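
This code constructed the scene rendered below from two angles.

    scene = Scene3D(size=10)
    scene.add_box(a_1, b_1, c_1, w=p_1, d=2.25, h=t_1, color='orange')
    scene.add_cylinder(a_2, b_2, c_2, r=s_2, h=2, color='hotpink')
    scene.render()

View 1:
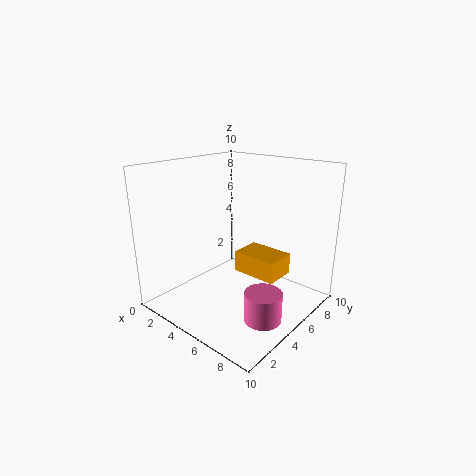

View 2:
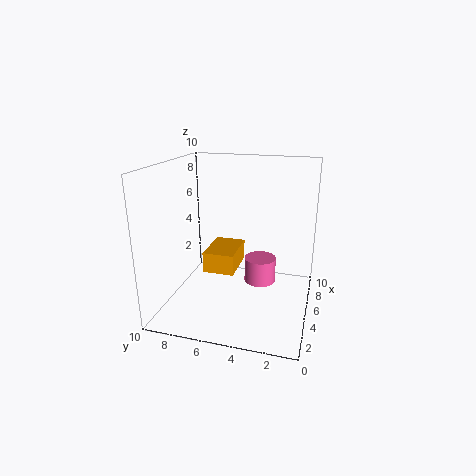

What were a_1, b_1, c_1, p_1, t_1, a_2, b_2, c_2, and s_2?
a_1 = 4.5, b_1 = 5.25, c_1 = 2.25, p_1 = 3.25, t_1 = 1.5, a_2 = 8, b_2 = 4, c_2 = 0.25, s_2 = 1.25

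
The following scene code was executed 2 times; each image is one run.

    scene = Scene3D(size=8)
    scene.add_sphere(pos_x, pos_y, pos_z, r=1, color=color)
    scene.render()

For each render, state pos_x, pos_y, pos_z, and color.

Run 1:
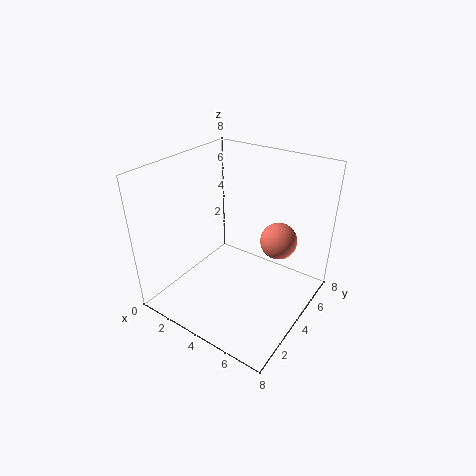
pos_x = 6, pos_y = 5, pos_z = 4, color = 'salmon'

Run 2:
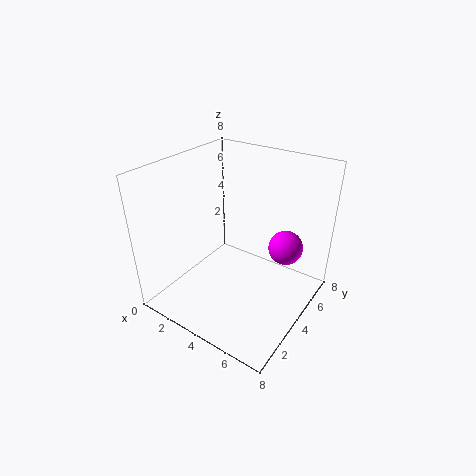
pos_x = 6, pos_y = 6, pos_z = 3, color = 'magenta'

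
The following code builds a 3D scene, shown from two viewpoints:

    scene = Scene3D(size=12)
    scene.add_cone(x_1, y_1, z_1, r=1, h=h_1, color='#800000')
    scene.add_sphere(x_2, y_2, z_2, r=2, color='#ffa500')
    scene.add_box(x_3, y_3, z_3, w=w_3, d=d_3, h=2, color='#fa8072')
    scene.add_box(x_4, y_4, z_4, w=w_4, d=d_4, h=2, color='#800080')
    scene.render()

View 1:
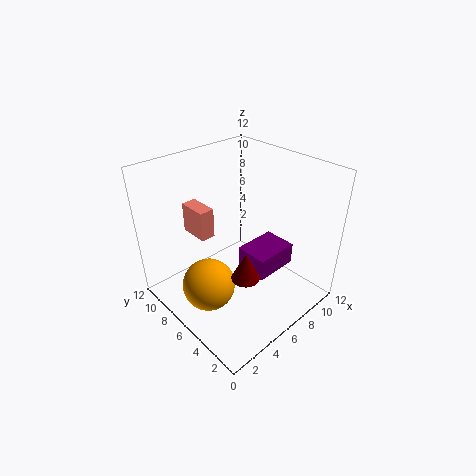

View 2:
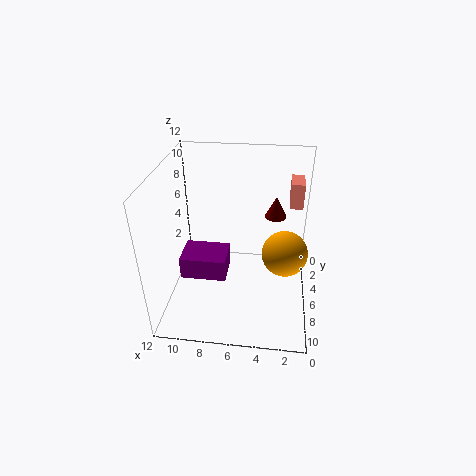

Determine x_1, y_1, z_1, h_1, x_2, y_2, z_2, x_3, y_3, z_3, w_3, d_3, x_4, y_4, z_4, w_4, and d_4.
x_1 = 3
y_1 = 2
z_1 = 6
h_1 = 2
x_2 = 2
y_2 = 5
z_2 = 4
x_3 = 1
y_3 = 4
z_3 = 9
w_3 = 1
d_3 = 2
x_4 = 7
y_4 = 4
z_4 = 2
w_4 = 4
d_4 = 3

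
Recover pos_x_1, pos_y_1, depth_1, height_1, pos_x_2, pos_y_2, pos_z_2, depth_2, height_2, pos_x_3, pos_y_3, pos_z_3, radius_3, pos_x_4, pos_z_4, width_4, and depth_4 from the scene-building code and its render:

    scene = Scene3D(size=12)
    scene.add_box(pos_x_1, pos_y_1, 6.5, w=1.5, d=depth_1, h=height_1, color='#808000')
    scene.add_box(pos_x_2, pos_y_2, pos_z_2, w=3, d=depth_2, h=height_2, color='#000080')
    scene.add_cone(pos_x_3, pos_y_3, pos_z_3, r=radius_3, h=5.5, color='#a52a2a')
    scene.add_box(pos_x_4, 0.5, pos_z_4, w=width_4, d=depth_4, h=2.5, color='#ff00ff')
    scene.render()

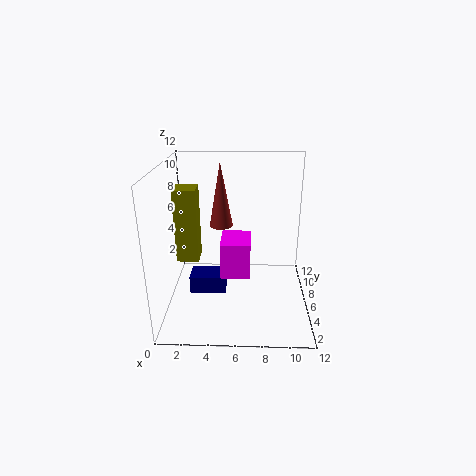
pos_x_1 = 2; pos_y_1 = 1; depth_1 = 1.5; height_1 = 5; pos_x_2 = 2; pos_y_2 = 4.5; pos_z_2 = 1.5; depth_2 = 2; height_2 = 1.5; pos_x_3 = 4.5; pos_y_3 = 7.5; pos_z_3 = 6.5; radius_3 = 1; pos_x_4 = 5; pos_z_4 = 5.5; width_4 = 2; depth_4 = 2.5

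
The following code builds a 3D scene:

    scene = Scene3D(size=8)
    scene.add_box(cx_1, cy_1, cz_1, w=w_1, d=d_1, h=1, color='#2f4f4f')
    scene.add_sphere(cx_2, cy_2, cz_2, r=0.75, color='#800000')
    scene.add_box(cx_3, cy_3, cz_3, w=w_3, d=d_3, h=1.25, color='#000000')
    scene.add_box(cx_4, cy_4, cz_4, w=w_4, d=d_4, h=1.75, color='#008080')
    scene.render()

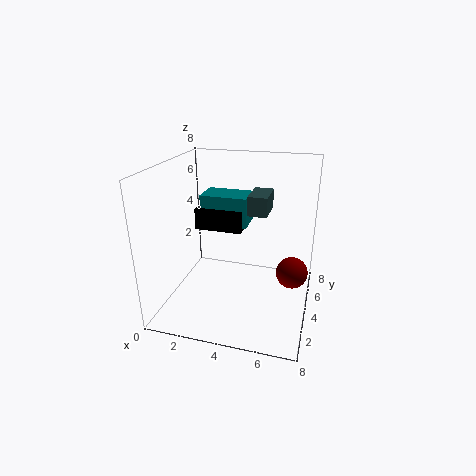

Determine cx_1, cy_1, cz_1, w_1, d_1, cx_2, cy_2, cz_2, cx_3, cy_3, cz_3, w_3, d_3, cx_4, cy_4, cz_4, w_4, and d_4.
cx_1 = 4.75, cy_1 = 3, cz_1 = 5.75, w_1 = 1, d_1 = 1.75, cx_2 = 7.25, cy_2 = 2, cz_2 = 3.5, cx_3 = 1.25, cy_3 = 4.5, cz_3 = 4, w_3 = 2.75, d_3 = 2.5, cx_4 = 1.5, cy_4 = 4.75, cz_4 = 4.25, w_4 = 2.75, d_4 = 1.75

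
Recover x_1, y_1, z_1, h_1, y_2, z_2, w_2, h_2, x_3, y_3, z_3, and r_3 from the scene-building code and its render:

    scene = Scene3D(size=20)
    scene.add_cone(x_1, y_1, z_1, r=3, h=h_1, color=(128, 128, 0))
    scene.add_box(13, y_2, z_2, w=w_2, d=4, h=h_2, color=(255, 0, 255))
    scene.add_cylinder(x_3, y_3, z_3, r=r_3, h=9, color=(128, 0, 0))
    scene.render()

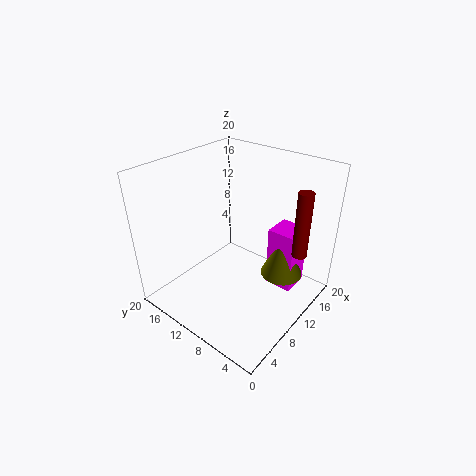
x_1 = 14, y_1 = 5, z_1 = 4, h_1 = 7, y_2 = 3, z_2 = 2, w_2 = 4, h_2 = 9, x_3 = 13, y_3 = 2, z_3 = 9, r_3 = 1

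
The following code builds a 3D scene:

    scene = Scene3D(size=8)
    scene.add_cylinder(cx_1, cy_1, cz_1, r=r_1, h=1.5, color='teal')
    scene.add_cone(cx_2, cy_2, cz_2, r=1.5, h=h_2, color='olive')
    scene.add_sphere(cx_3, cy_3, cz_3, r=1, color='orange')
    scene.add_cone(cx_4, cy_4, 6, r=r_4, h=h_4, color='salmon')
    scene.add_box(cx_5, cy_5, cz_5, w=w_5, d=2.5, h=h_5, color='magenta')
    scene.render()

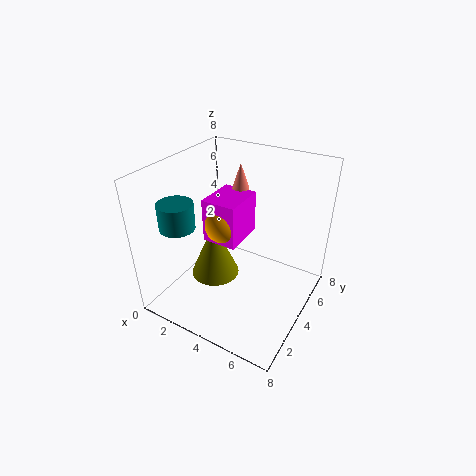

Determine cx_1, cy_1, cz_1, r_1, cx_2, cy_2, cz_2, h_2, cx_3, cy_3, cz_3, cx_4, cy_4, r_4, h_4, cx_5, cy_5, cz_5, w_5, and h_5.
cx_1 = 1
cy_1 = 2.5
cz_1 = 4.5
r_1 = 1
cx_2 = 2
cy_2 = 4.5
cz_2 = 0.5
h_2 = 3.5
cx_3 = 3
cy_3 = 4
cz_3 = 4.5
cx_4 = 3
cy_4 = 6
r_4 = 0.5
h_4 = 1.5
cx_5 = 2
cy_5 = 3.5
cz_5 = 3.5
w_5 = 2
h_5 = 2.5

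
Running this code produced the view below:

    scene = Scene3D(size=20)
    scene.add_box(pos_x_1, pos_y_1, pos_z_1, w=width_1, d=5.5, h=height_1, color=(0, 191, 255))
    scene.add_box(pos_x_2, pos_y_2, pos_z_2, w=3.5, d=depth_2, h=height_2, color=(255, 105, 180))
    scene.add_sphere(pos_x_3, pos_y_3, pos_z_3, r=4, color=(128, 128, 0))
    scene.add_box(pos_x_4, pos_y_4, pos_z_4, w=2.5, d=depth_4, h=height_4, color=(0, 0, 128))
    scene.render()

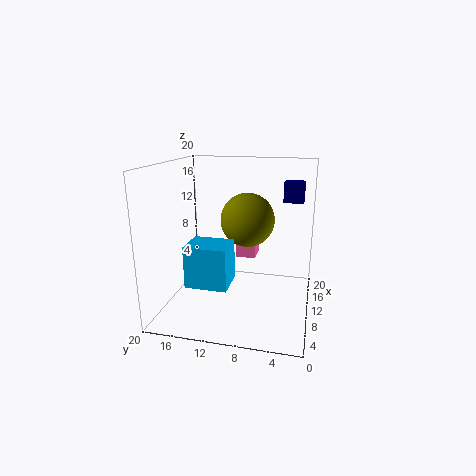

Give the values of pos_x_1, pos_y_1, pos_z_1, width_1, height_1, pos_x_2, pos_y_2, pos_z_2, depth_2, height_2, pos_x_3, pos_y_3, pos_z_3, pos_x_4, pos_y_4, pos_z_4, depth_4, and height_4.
pos_x_1 = 3.5; pos_y_1 = 10; pos_z_1 = 5; width_1 = 4.5; height_1 = 5.5; pos_x_2 = 15; pos_y_2 = 8.5; pos_z_2 = 5; depth_2 = 3; height_2 = 3.5; pos_x_3 = 14; pos_y_3 = 9.5; pos_z_3 = 11.5; pos_x_4 = 15.5; pos_y_4 = 1.5; pos_z_4 = 14; depth_4 = 3; height_4 = 3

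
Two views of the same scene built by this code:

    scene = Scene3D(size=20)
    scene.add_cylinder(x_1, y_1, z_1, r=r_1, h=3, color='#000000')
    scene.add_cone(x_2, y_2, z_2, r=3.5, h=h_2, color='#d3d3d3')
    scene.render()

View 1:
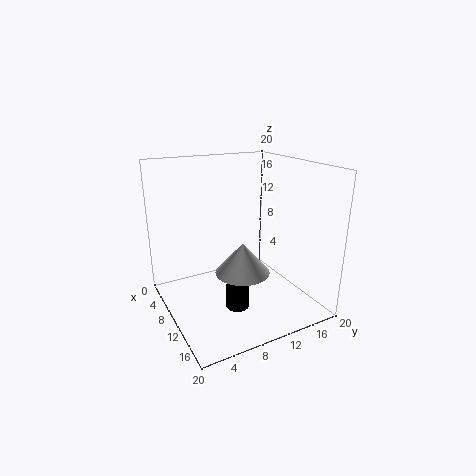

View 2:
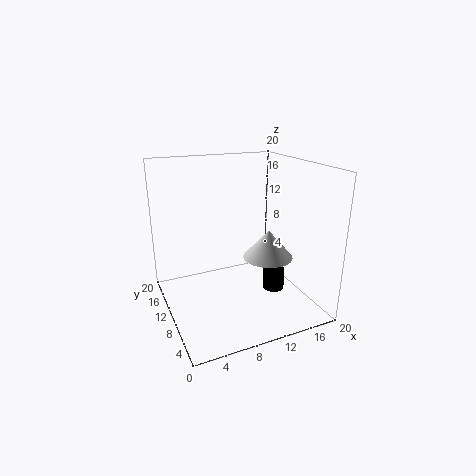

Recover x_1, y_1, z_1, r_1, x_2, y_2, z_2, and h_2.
x_1 = 14.5
y_1 = 7.5
z_1 = 2.5
r_1 = 1.5
x_2 = 14
y_2 = 8.5
z_2 = 7
h_2 = 4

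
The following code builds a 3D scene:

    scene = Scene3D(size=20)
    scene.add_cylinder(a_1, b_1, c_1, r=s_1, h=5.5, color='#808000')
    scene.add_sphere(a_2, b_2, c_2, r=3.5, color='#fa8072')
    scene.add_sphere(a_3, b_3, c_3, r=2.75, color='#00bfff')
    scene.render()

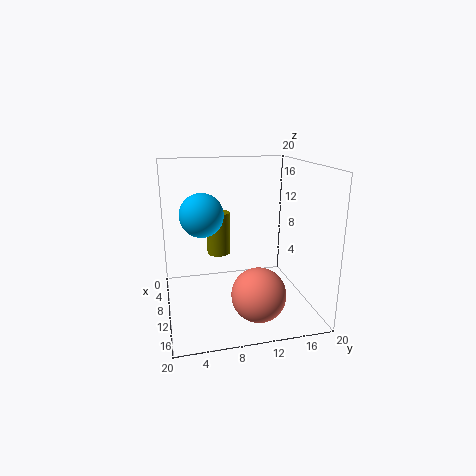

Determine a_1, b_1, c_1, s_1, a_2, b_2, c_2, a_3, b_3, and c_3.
a_1 = 11.5
b_1 = 7
c_1 = 8.75
s_1 = 1.5
a_2 = 16
b_2 = 11.25
c_2 = 4.25
a_3 = 12.5
b_3 = 4.75
c_3 = 14.25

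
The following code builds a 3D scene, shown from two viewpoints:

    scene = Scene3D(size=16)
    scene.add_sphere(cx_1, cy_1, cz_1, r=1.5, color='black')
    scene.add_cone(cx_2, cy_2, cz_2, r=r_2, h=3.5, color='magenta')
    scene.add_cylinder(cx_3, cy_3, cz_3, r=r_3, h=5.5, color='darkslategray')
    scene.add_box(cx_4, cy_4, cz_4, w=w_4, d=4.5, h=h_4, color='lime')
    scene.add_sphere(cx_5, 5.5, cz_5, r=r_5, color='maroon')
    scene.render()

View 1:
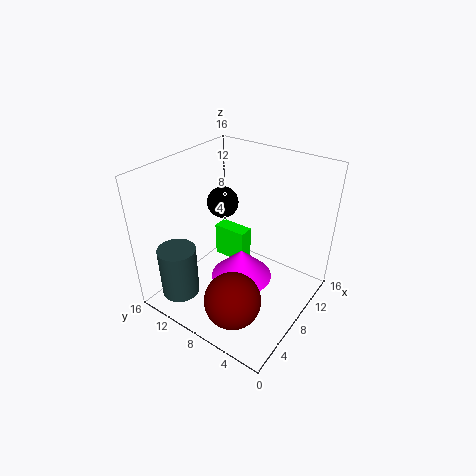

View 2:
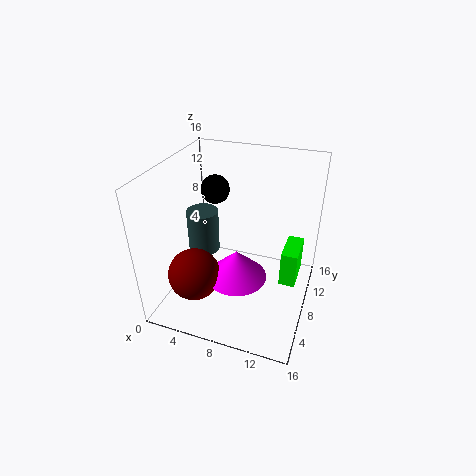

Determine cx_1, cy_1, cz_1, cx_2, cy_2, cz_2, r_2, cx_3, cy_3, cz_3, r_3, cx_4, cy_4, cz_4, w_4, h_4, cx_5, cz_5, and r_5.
cx_1 = 5.5, cy_1 = 8, cz_1 = 13.5, cx_2 = 8, cy_2 = 7.5, cz_2 = 3, r_2 = 3.5, cx_3 = 2, cy_3 = 11.5, cz_3 = 3, r_3 = 2, cx_4 = 12.5, cy_4 = 10.5, cz_4 = 0.5, w_4 = 2, h_4 = 4.5, cx_5 = 3.5, cz_5 = 3.5, r_5 = 3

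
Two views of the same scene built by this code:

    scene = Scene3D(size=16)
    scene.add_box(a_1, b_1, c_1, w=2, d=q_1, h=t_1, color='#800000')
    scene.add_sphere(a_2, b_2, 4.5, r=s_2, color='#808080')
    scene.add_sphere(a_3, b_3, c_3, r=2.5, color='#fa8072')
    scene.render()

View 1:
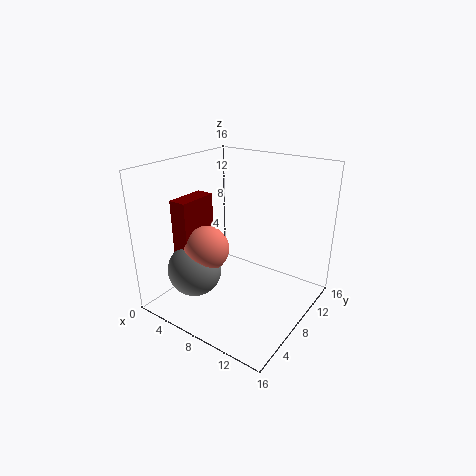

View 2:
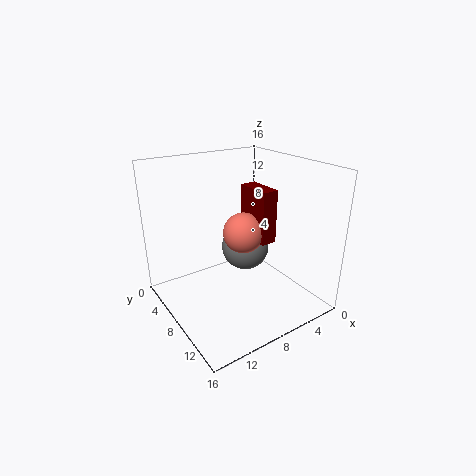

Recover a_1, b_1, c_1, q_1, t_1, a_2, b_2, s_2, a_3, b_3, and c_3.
a_1 = 2.5, b_1 = 3.5, c_1 = 6, q_1 = 4.5, t_1 = 6.5, a_2 = 4.5, b_2 = 4.5, s_2 = 3, a_3 = 5.5, b_3 = 5.5, c_3 = 7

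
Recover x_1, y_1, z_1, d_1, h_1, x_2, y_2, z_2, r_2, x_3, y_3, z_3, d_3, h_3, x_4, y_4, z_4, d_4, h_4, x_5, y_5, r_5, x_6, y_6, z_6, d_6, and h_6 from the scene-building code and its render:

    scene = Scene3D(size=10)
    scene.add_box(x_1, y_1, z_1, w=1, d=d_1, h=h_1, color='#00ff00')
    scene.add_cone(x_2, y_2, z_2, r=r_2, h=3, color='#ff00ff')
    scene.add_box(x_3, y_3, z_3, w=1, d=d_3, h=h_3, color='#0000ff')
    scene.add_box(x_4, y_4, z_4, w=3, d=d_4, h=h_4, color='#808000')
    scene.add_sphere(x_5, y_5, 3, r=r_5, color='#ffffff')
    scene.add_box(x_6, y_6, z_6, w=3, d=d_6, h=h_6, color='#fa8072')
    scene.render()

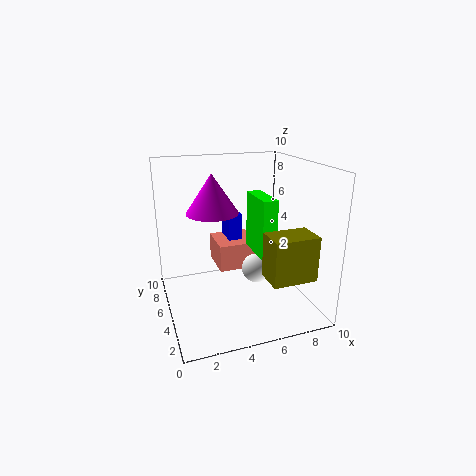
x_1 = 6, y_1 = 3, z_1 = 4, d_1 = 3, h_1 = 4, x_2 = 4, y_2 = 8, z_2 = 6, r_2 = 2, x_3 = 5, y_3 = 7, z_3 = 3, d_3 = 2, h_3 = 3, x_4 = 6, y_4 = 1, z_4 = 3, d_4 = 2, h_4 = 3, x_5 = 6, y_5 = 4, r_5 = 1, x_6 = 4, y_6 = 6, z_6 = 2, d_6 = 3, h_6 = 2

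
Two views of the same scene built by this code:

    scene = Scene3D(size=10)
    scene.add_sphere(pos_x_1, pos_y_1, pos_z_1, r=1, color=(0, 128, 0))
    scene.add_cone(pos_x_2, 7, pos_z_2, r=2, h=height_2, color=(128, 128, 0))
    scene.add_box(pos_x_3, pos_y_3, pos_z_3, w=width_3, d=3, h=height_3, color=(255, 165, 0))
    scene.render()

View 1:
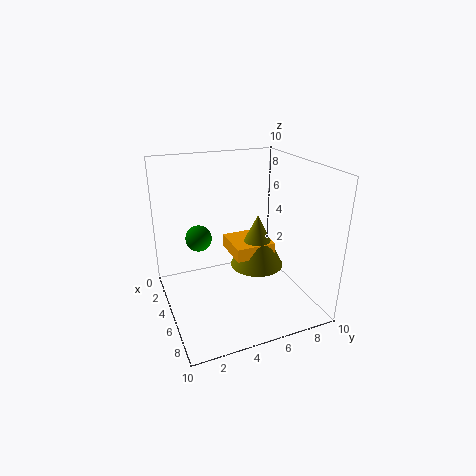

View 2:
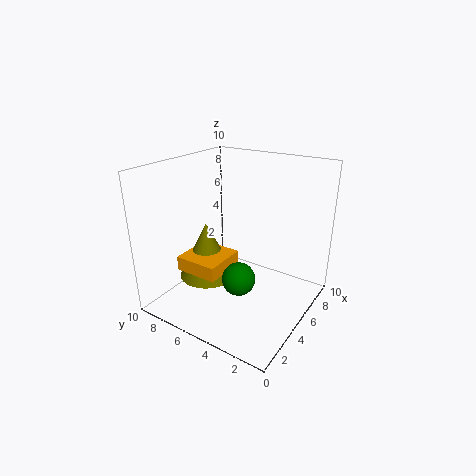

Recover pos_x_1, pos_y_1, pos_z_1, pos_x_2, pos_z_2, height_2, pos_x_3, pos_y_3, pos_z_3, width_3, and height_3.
pos_x_1 = 2; pos_y_1 = 3; pos_z_1 = 4; pos_x_2 = 4; pos_z_2 = 2; height_2 = 4; pos_x_3 = 2; pos_y_3 = 5; pos_z_3 = 3; width_3 = 3; height_3 = 1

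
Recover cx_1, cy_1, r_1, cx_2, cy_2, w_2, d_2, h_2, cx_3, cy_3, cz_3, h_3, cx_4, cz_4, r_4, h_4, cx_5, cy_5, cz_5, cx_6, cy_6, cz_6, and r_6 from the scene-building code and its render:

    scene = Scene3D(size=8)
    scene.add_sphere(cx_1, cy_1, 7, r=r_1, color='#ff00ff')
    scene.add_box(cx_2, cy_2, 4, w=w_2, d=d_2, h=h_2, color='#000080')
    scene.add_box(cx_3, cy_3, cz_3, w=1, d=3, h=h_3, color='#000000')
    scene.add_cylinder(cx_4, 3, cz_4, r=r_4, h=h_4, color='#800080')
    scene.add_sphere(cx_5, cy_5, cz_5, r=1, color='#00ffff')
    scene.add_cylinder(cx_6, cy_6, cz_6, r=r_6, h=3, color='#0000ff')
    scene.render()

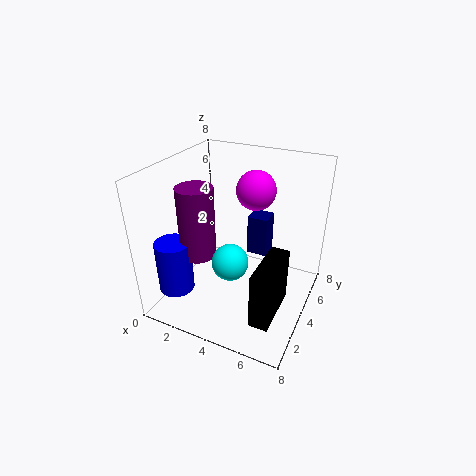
cx_1 = 5; cy_1 = 4; r_1 = 1; cx_2 = 5; cy_2 = 3; w_2 = 1; d_2 = 1; h_2 = 2; cx_3 = 6; cy_3 = 1; cz_3 = 1; h_3 = 3; cx_4 = 2; cz_4 = 3; r_4 = 1; h_4 = 4; cx_5 = 4; cy_5 = 3; cz_5 = 3; cx_6 = 1; cy_6 = 2; cz_6 = 1; r_6 = 1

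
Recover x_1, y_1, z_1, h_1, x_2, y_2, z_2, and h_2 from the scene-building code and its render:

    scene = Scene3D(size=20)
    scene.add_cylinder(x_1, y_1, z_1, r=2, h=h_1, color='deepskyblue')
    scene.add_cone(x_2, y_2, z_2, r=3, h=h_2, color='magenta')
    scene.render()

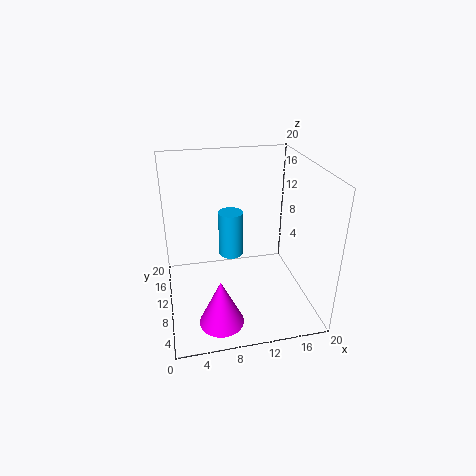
x_1 = 10.5, y_1 = 17.5, z_1 = 3, h_1 = 7.5, x_2 = 6.5, y_2 = 4.5, z_2 = 0.5, h_2 = 6.5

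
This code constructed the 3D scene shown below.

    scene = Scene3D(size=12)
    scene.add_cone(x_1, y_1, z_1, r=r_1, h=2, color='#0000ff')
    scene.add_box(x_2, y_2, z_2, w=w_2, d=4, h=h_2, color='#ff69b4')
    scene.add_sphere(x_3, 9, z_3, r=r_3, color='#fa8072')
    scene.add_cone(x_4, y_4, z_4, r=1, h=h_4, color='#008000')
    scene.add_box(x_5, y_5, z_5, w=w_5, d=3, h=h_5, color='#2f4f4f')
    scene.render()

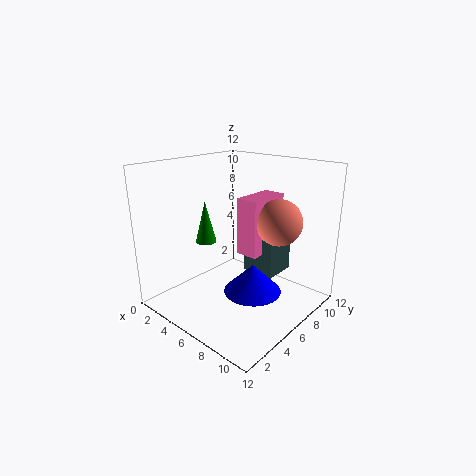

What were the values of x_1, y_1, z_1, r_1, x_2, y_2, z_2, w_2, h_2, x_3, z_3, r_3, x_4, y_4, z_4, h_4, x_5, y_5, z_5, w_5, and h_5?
x_1 = 10, y_1 = 3, z_1 = 4, r_1 = 2, x_2 = 5, y_2 = 7, z_2 = 4, w_2 = 2, h_2 = 5, x_3 = 8, z_3 = 7, r_3 = 2, x_4 = 1, y_4 = 7, z_4 = 4, h_4 = 4, x_5 = 5, y_5 = 8, z_5 = 2, w_5 = 3, h_5 = 4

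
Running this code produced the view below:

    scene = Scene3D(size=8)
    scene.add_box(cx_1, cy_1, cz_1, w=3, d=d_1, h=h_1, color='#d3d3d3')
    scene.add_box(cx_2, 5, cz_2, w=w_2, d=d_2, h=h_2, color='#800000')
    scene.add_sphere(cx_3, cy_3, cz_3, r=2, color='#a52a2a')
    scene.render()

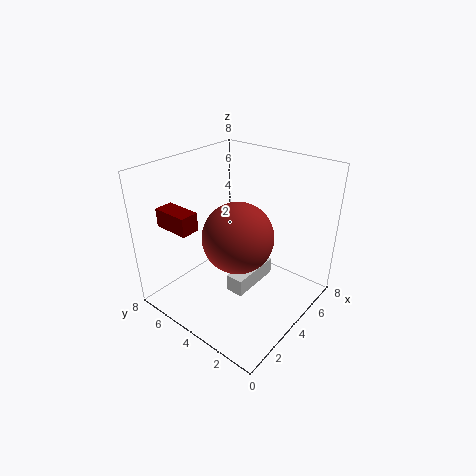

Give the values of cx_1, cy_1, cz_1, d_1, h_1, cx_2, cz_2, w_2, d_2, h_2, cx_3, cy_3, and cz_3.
cx_1 = 3, cy_1 = 3, cz_1 = 1, d_1 = 1, h_1 = 1, cx_2 = 1, cz_2 = 5, w_2 = 1, d_2 = 2, h_2 = 1, cx_3 = 4, cy_3 = 4, cz_3 = 4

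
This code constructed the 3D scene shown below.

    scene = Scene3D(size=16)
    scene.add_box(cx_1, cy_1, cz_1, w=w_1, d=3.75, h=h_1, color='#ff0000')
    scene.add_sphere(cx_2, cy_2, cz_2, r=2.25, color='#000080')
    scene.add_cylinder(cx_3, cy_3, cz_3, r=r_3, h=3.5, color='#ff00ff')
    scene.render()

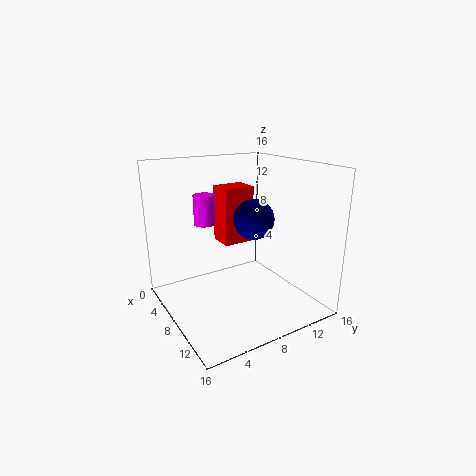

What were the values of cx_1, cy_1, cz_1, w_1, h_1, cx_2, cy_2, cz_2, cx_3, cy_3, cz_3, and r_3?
cx_1 = 2.75
cy_1 = 7.75
cz_1 = 6.25
w_1 = 3
h_1 = 6.75
cx_2 = 8.5
cy_2 = 9.75
cz_2 = 10
cx_3 = 3.75
cy_3 = 6
cz_3 = 8.75
r_3 = 1.25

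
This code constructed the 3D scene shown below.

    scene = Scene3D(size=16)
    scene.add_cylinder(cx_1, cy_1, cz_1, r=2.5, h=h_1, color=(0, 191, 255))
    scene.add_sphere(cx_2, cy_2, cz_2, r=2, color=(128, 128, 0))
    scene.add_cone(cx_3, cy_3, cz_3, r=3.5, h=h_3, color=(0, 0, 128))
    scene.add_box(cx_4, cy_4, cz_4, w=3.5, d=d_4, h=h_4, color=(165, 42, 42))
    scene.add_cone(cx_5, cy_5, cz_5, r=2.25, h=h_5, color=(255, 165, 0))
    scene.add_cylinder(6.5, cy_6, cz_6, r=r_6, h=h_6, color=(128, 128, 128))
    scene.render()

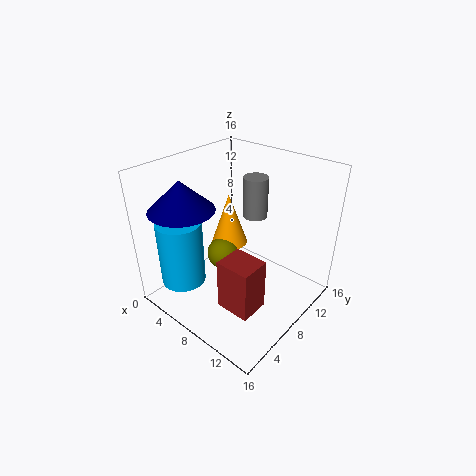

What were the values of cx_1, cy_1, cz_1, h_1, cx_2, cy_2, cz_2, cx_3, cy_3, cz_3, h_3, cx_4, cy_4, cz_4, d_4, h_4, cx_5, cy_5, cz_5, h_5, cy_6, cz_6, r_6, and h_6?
cx_1 = 3.5
cy_1 = 3.5
cz_1 = 2.75
h_1 = 7.5
cx_2 = 4.5
cy_2 = 9.25
cz_2 = 3.75
cx_3 = 4
cy_3 = 3.75
cz_3 = 11.75
h_3 = 3.25
cx_4 = 10.5
cy_4 = 2
cz_4 = 4
d_4 = 3
h_4 = 5.25
cx_5 = 4
cy_5 = 11
cz_5 = 4.5
h_5 = 6.5
cy_6 = 13
cz_6 = 8.25
r_6 = 1.5
h_6 = 5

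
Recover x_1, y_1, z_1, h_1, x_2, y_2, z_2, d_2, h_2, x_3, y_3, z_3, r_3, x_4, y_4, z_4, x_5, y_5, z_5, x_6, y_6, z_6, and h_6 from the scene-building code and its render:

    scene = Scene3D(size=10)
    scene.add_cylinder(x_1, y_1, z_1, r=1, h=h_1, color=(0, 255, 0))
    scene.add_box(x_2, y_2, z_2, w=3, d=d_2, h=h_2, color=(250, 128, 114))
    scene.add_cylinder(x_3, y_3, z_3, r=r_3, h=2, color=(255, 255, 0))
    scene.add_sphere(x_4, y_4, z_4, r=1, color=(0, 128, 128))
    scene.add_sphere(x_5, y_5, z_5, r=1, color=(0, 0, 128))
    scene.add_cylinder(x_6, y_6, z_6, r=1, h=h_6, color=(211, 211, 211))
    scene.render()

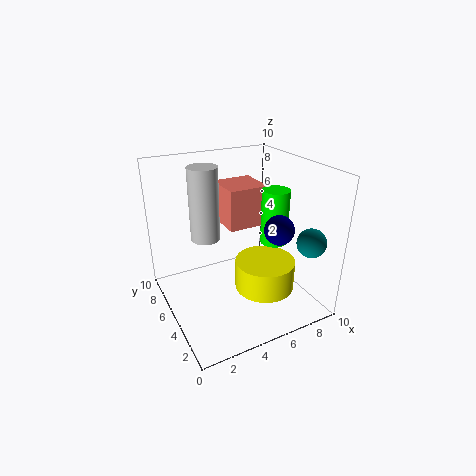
x_1 = 8; y_1 = 5; z_1 = 4; h_1 = 4; x_2 = 5; y_2 = 6; z_2 = 5; d_2 = 3; h_2 = 3; x_3 = 6; y_3 = 3; z_3 = 2; r_3 = 2; x_4 = 9; y_4 = 2; z_4 = 5; x_5 = 7; y_5 = 3; z_5 = 6; x_6 = 3; y_6 = 6; z_6 = 5; h_6 = 5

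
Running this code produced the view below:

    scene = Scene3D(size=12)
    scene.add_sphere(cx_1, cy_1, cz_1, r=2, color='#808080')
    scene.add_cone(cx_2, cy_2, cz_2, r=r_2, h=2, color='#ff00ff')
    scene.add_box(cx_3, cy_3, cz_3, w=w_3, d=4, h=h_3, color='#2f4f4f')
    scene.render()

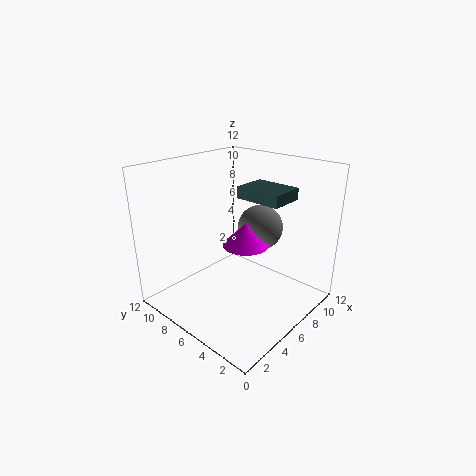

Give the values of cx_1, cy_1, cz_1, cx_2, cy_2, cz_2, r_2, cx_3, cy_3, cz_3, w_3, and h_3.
cx_1 = 9, cy_1 = 6, cz_1 = 6, cx_2 = 7, cy_2 = 6, cz_2 = 5, r_2 = 2, cx_3 = 7, cy_3 = 3, cz_3 = 9, w_3 = 3, h_3 = 1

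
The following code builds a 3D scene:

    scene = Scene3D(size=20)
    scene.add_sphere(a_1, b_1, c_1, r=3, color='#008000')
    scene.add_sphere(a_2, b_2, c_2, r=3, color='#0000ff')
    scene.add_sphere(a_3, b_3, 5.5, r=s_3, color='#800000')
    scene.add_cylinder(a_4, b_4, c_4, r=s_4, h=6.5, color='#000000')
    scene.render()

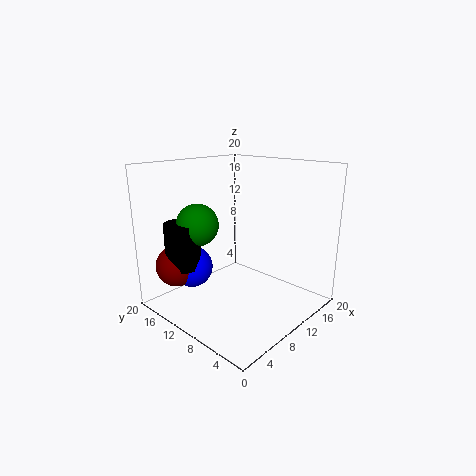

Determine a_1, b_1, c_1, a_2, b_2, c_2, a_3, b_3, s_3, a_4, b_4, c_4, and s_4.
a_1 = 7
b_1 = 15
c_1 = 11.5
a_2 = 6.5
b_2 = 16
c_2 = 5
a_3 = 4.5
b_3 = 17
s_3 = 3
a_4 = 5
b_4 = 16
c_4 = 5.5
s_4 = 2.5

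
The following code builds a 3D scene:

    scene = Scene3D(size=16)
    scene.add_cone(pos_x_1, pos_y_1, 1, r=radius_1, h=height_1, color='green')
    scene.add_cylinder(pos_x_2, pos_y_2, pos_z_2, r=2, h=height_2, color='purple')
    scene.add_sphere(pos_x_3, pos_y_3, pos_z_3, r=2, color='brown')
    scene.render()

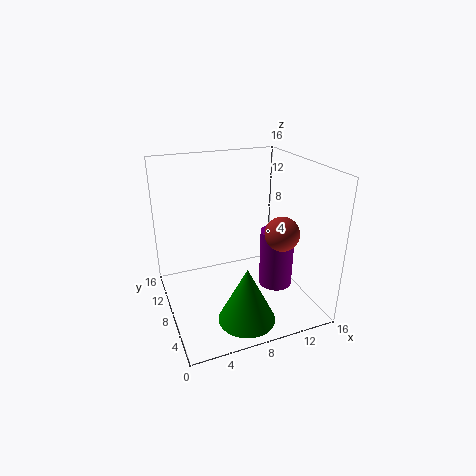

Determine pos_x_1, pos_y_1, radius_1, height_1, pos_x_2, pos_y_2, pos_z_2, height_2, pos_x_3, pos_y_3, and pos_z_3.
pos_x_1 = 7, pos_y_1 = 3, radius_1 = 3, height_1 = 6, pos_x_2 = 13, pos_y_2 = 8, pos_z_2 = 1, height_2 = 7, pos_x_3 = 13, pos_y_3 = 7, pos_z_3 = 8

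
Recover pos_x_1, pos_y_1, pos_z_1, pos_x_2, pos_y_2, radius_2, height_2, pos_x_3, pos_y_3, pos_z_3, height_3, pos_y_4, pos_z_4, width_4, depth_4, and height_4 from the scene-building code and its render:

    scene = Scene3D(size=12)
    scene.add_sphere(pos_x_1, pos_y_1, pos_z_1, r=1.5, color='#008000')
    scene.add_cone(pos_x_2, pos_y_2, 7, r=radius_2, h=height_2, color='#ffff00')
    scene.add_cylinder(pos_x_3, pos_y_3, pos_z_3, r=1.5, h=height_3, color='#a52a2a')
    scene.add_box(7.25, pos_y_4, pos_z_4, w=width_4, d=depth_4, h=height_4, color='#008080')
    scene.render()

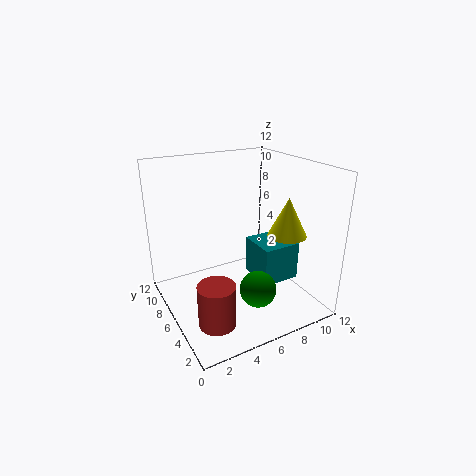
pos_x_1 = 6.5
pos_y_1 = 3.5
pos_z_1 = 2.25
pos_x_2 = 8.5
pos_y_2 = 2.75
radius_2 = 1.5
height_2 = 3
pos_x_3 = 2.75
pos_y_3 = 3.5
pos_z_3 = 0.25
height_3 = 3.5
pos_y_4 = 3.5
pos_z_4 = 2.25
width_4 = 3.25
depth_4 = 3.25
height_4 = 3.25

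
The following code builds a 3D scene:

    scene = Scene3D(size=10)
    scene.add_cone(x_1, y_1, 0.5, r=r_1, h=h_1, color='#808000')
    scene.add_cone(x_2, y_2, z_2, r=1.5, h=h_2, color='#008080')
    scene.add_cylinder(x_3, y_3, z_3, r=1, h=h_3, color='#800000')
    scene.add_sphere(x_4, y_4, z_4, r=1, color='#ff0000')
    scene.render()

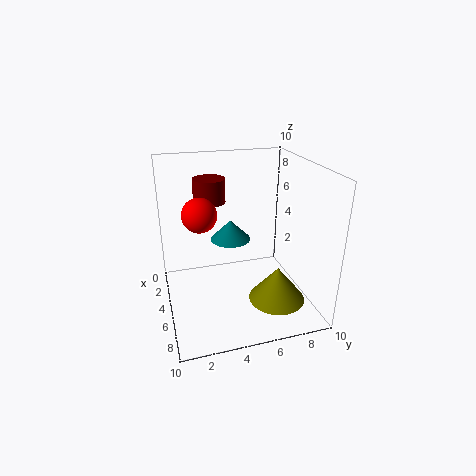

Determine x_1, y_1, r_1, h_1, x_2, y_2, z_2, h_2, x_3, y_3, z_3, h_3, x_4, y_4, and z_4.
x_1 = 6.5
y_1 = 7.5
r_1 = 2
h_1 = 2.5
x_2 = 3
y_2 = 5
z_2 = 4
h_2 = 1.5
x_3 = 5.5
y_3 = 3
z_3 = 8
h_3 = 1.5
x_4 = 7.5
y_4 = 2
z_4 = 8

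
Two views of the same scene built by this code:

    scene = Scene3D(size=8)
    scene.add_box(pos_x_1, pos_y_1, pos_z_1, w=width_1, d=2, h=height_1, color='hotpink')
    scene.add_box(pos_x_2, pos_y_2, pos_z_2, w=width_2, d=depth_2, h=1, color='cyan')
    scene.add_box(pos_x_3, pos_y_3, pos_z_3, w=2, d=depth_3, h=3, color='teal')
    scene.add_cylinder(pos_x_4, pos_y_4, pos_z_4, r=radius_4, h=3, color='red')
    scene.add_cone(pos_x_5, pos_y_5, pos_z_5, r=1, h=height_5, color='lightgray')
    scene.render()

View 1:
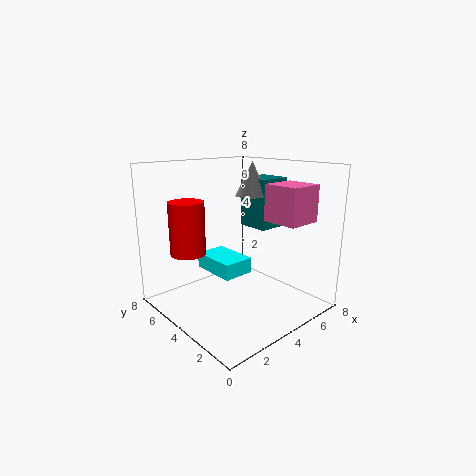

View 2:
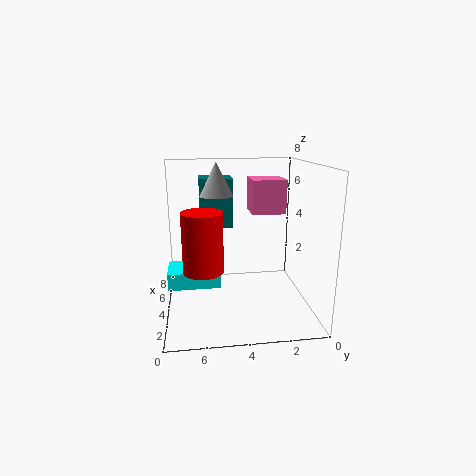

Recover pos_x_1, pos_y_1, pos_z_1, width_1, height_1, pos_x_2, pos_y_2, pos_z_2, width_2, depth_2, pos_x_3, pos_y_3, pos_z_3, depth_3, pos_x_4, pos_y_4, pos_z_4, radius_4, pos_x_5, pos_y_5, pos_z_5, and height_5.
pos_x_1 = 5
pos_y_1 = 1
pos_z_1 = 5
width_1 = 2
height_1 = 2
pos_x_2 = 4
pos_y_2 = 5
pos_z_2 = 1
width_2 = 2
depth_2 = 3
pos_x_3 = 6
pos_y_3 = 4
pos_z_3 = 4
depth_3 = 2
pos_x_4 = 2
pos_y_4 = 6
pos_z_4 = 3
radius_4 = 1
pos_x_5 = 6
pos_y_5 = 5
pos_z_5 = 6
height_5 = 2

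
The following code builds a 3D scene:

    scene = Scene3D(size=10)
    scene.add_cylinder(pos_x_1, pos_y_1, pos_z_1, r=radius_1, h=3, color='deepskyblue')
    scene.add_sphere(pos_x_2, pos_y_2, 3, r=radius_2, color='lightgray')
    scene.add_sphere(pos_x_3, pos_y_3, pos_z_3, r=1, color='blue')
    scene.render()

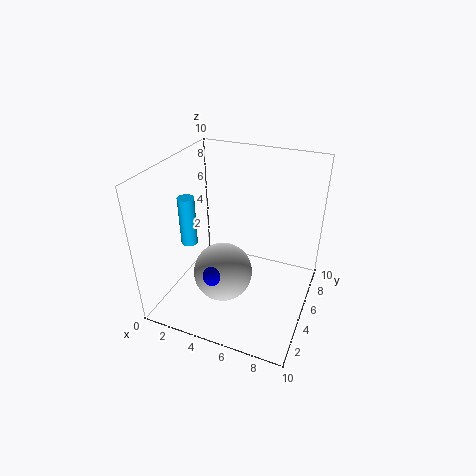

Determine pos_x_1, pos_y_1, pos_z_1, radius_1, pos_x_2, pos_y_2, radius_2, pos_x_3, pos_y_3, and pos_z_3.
pos_x_1 = 3
pos_y_1 = 2
pos_z_1 = 6
radius_1 = 0.5
pos_x_2 = 4.5
pos_y_2 = 3.5
radius_2 = 2
pos_x_3 = 4.5
pos_y_3 = 2.5
pos_z_3 = 3.5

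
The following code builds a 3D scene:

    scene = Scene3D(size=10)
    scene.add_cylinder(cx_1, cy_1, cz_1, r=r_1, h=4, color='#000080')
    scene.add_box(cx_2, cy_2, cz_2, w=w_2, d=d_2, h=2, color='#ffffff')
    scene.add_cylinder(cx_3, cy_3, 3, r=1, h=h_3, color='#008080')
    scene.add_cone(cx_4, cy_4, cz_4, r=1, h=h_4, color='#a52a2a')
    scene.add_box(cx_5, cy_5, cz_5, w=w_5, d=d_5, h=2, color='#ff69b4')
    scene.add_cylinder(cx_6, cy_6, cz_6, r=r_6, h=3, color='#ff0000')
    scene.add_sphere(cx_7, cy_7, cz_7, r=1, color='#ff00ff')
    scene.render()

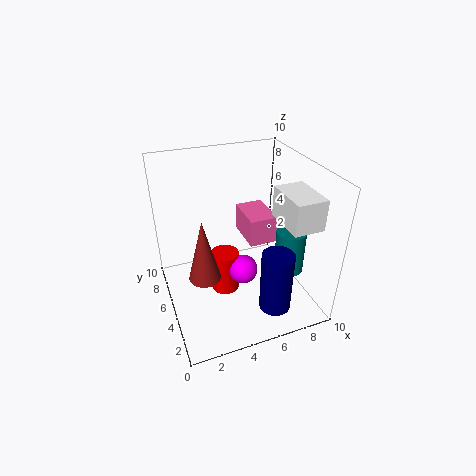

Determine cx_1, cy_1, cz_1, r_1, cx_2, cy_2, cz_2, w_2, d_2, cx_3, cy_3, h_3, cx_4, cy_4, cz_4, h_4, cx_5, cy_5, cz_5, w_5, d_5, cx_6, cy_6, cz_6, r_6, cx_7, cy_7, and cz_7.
cx_1 = 6; cy_1 = 1; cz_1 = 2; r_1 = 1; cx_2 = 7; cy_2 = 1; cz_2 = 7; w_2 = 2; d_2 = 3; cx_3 = 8; cy_3 = 3; h_3 = 3; cx_4 = 2; cy_4 = 3; cz_4 = 4; h_4 = 4; cx_5 = 6; cy_5 = 5; cz_5 = 4; w_5 = 2; d_5 = 3; cx_6 = 4; cy_6 = 5; cz_6 = 1; r_6 = 1; cx_7 = 5; cy_7 = 4; cz_7 = 3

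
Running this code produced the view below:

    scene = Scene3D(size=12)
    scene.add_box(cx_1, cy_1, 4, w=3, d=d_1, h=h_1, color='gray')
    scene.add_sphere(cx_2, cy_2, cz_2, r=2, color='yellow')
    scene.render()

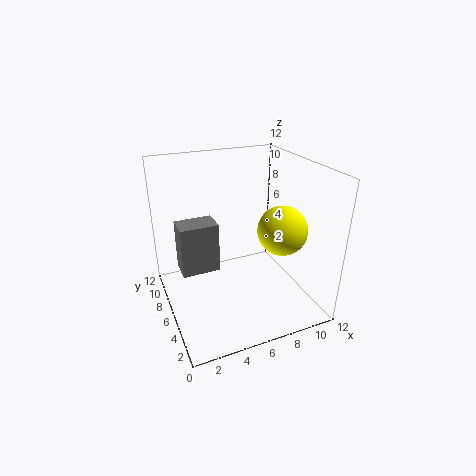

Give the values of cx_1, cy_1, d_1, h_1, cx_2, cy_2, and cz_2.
cx_1 = 1, cy_1 = 5, d_1 = 2, h_1 = 4, cx_2 = 9, cy_2 = 4, cz_2 = 7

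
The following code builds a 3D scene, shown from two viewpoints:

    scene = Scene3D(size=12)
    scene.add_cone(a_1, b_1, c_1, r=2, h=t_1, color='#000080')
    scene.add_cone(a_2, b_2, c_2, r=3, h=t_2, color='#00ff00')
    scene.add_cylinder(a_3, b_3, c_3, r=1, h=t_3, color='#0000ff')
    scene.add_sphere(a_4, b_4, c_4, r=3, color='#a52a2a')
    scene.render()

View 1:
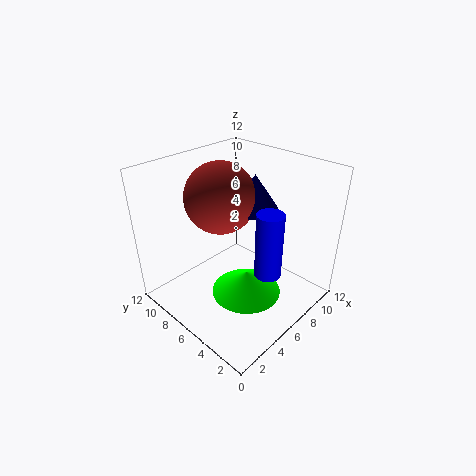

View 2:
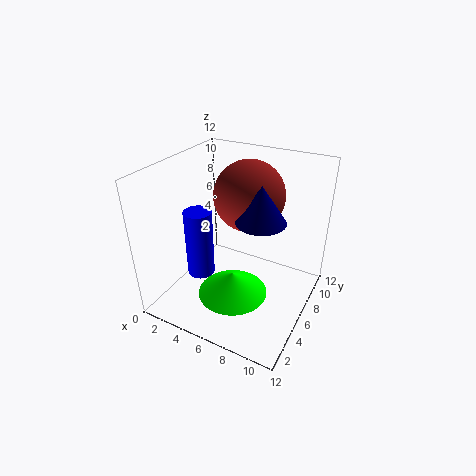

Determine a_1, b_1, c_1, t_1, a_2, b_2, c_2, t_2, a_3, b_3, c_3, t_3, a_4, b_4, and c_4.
a_1 = 8, b_1 = 6, c_1 = 8, t_1 = 3, a_2 = 6, b_2 = 5, c_2 = 1, t_2 = 2, a_3 = 5, b_3 = 2, c_3 = 5, t_3 = 5, a_4 = 6, b_4 = 8, c_4 = 9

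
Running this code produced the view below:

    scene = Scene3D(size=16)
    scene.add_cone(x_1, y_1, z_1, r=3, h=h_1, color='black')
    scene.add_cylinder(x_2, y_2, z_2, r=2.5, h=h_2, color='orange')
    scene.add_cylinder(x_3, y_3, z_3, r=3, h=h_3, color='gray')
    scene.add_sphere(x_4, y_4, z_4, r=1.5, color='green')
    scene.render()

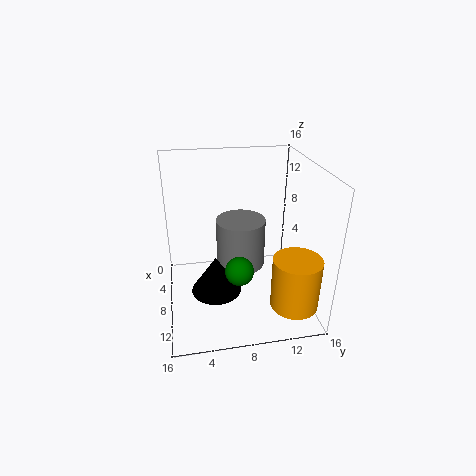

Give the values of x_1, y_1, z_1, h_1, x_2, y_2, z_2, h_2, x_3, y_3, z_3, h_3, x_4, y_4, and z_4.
x_1 = 7; y_1 = 5.5; z_1 = 0.5; h_1 = 4.5; x_2 = 13.5; y_2 = 13; z_2 = 2.5; h_2 = 5.5; x_3 = 4.5; y_3 = 9; z_3 = 2.5; h_3 = 6; x_4 = 11.5; y_4 = 7.5; z_4 = 6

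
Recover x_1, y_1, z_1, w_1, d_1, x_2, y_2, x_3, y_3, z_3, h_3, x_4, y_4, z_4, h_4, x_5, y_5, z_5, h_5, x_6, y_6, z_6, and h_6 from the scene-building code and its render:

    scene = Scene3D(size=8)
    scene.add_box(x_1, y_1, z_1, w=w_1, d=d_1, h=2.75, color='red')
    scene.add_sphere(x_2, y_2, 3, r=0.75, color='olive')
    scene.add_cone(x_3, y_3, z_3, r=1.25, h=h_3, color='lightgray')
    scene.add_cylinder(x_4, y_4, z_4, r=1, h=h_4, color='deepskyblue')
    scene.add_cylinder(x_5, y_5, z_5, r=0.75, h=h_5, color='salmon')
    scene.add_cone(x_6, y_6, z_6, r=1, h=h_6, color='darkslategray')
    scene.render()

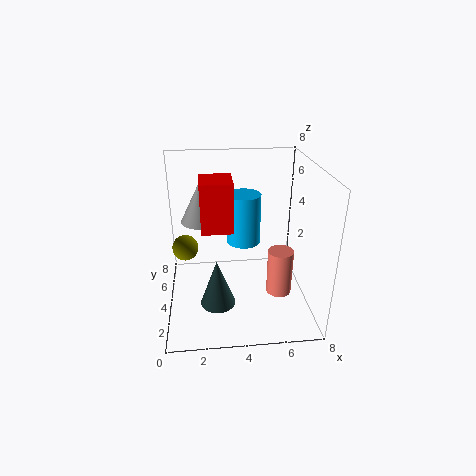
x_1 = 2
y_1 = 3.5
z_1 = 4.5
w_1 = 1.75
d_1 = 2
x_2 = 1
y_2 = 5
x_3 = 2
y_3 = 6.5
z_3 = 4
h_3 = 2.5
x_4 = 4.5
y_4 = 5.5
z_4 = 3
h_4 = 3
x_5 = 6.5
y_5 = 4
z_5 = 0.25
h_5 = 2.75
x_6 = 2.75
y_6 = 3.25
z_6 = 0.25
h_6 = 2.75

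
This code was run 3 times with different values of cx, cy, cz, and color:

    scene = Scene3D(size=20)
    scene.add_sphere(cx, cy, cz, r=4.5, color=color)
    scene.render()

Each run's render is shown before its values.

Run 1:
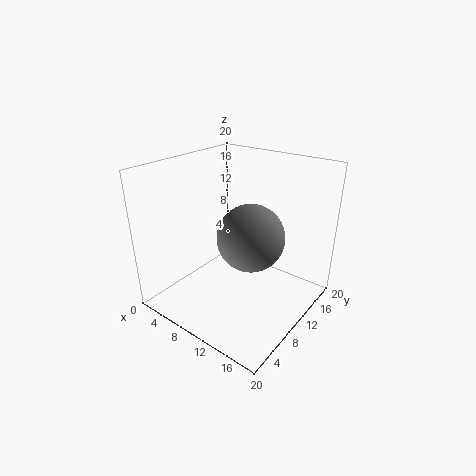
cx = 12.5, cy = 9.5, cz = 11, color = 'gray'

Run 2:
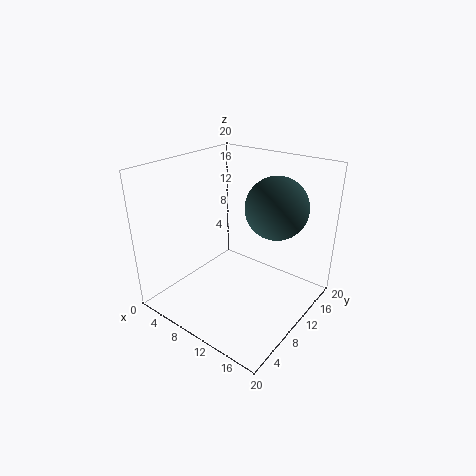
cx = 13, cy = 15, cz = 13.5, color = 'darkslategray'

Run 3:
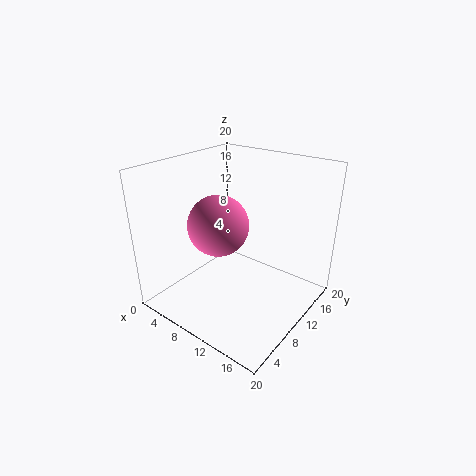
cx = 6, cy = 10.5, cz = 10.5, color = 'hotpink'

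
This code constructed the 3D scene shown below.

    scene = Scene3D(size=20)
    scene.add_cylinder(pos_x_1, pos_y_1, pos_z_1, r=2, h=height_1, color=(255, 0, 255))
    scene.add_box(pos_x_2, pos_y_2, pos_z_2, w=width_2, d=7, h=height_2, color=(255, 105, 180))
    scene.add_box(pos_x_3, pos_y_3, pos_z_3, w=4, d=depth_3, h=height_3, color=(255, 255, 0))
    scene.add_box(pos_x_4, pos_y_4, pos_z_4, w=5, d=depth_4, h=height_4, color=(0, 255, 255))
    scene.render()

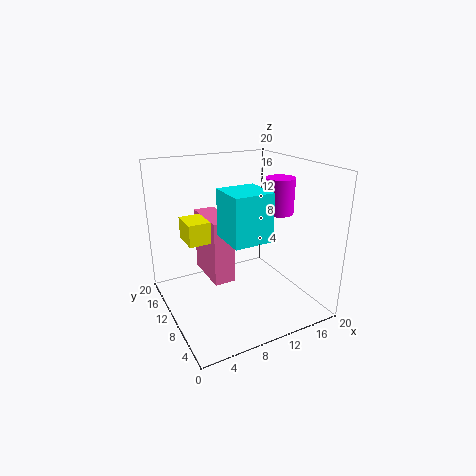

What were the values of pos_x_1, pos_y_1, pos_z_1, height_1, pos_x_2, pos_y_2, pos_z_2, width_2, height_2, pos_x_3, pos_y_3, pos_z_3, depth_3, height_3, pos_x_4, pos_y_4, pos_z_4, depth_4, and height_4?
pos_x_1 = 16
pos_y_1 = 9
pos_z_1 = 13
height_1 = 5
pos_x_2 = 6
pos_y_2 = 9
pos_z_2 = 4
width_2 = 3
height_2 = 9
pos_x_3 = 3
pos_y_3 = 10
pos_z_3 = 10
depth_3 = 4
height_3 = 3
pos_x_4 = 6
pos_y_4 = 3
pos_z_4 = 12
depth_4 = 5
height_4 = 6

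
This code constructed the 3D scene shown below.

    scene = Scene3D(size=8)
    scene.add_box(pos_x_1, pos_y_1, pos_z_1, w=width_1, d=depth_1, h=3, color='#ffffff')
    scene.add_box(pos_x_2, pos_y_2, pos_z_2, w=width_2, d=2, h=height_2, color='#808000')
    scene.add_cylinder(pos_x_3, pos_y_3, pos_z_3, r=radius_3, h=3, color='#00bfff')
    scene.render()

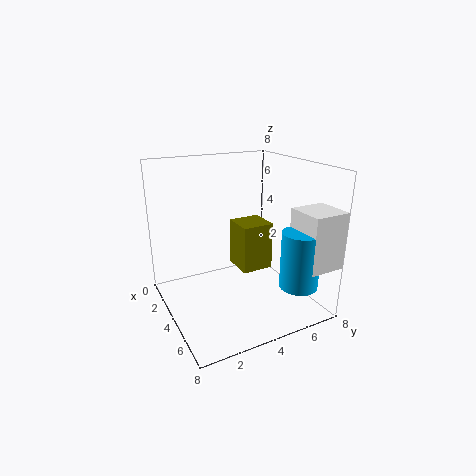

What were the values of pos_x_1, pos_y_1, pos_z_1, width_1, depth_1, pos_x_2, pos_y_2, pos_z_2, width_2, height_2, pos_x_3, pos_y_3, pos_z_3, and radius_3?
pos_x_1 = 6
pos_y_1 = 6
pos_z_1 = 3
width_1 = 2
depth_1 = 2
pos_x_2 = 1
pos_y_2 = 5
pos_z_2 = 1
width_2 = 2
height_2 = 3
pos_x_3 = 7
pos_y_3 = 6
pos_z_3 = 2
radius_3 = 1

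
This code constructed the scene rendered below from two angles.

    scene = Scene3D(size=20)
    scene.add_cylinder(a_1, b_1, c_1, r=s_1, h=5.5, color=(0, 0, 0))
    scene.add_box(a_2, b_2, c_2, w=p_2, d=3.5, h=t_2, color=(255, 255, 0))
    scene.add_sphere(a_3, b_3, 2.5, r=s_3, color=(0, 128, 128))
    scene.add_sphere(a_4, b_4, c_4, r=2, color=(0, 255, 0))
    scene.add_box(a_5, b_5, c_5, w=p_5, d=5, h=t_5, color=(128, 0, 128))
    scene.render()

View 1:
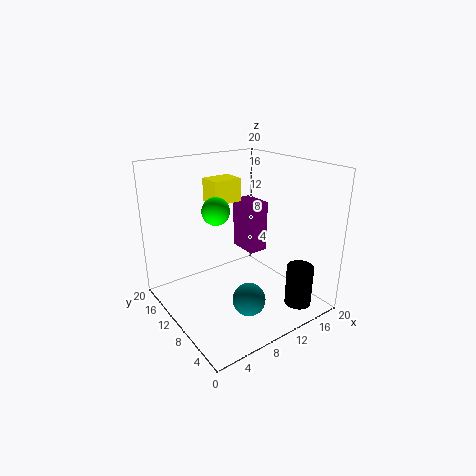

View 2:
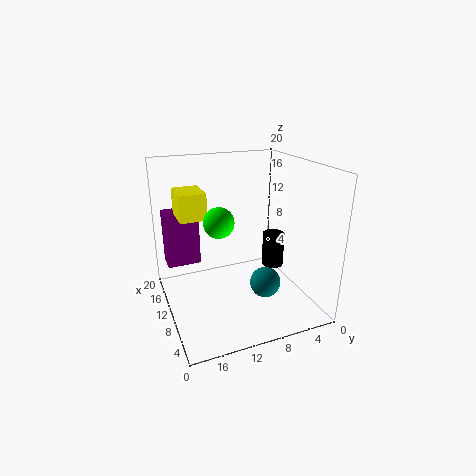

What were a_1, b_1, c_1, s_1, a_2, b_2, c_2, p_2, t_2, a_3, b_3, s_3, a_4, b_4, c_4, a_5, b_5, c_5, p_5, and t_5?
a_1 = 14.25, b_1 = 2, c_1 = 2.25, s_1 = 1.75, a_2 = 9.25, b_2 = 14.5, c_2 = 13.5, p_2 = 4.5, t_2 = 3.5, a_3 = 9, b_3 = 6, s_3 = 2.25, a_4 = 8.5, b_4 = 13.25, c_4 = 13.25, a_5 = 15.5, b_5 = 14, c_5 = 4.25, p_5 = 3.25, t_5 = 8.25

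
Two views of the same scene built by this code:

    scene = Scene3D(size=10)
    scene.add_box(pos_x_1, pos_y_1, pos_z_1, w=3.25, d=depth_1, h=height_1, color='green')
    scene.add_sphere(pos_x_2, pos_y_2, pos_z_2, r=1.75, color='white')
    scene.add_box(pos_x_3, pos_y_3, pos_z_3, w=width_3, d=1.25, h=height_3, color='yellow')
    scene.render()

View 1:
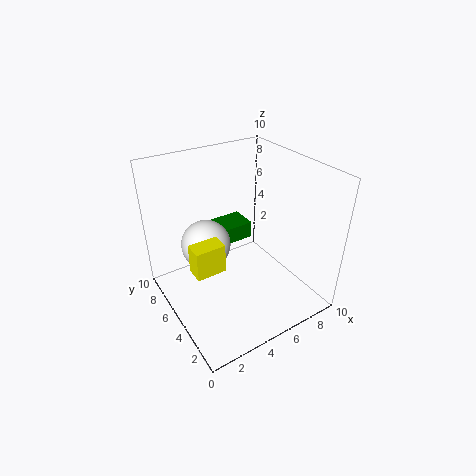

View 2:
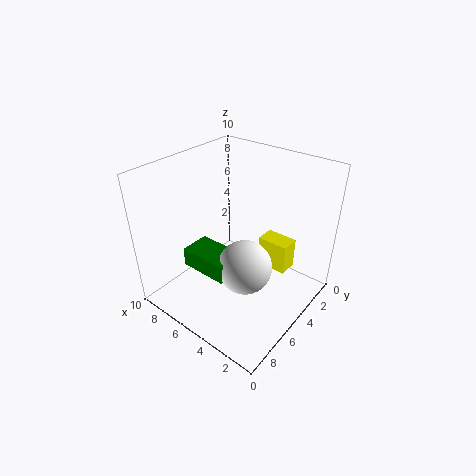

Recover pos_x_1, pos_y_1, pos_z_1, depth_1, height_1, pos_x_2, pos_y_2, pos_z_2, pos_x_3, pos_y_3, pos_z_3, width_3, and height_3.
pos_x_1 = 3.75; pos_y_1 = 6.25; pos_z_1 = 3.75; depth_1 = 2; height_1 = 1.25; pos_x_2 = 3.25; pos_y_2 = 6.5; pos_z_2 = 4.25; pos_x_3 = 1.25; pos_y_3 = 3.75; pos_z_3 = 3.75; width_3 = 2; height_3 = 2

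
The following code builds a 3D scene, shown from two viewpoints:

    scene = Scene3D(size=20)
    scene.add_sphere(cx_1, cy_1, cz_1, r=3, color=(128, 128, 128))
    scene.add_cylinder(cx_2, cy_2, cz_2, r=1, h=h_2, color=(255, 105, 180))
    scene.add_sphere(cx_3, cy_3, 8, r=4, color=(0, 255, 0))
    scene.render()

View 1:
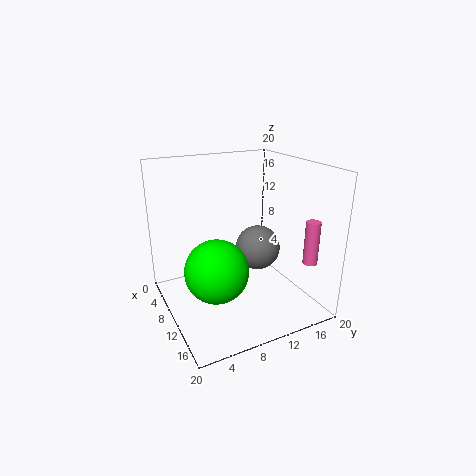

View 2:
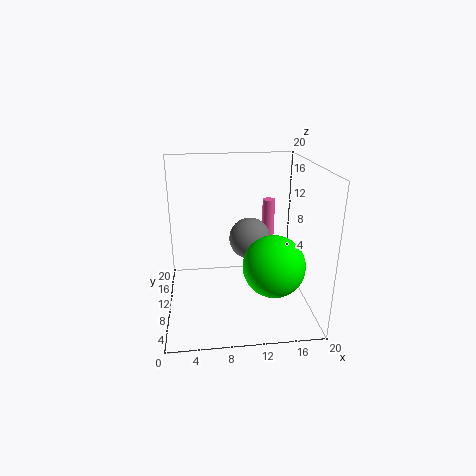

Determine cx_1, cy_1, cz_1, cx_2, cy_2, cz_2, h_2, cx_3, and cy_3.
cx_1 = 12
cy_1 = 12
cz_1 = 9
cx_2 = 16
cy_2 = 18
cz_2 = 7
h_2 = 6
cx_3 = 14
cy_3 = 5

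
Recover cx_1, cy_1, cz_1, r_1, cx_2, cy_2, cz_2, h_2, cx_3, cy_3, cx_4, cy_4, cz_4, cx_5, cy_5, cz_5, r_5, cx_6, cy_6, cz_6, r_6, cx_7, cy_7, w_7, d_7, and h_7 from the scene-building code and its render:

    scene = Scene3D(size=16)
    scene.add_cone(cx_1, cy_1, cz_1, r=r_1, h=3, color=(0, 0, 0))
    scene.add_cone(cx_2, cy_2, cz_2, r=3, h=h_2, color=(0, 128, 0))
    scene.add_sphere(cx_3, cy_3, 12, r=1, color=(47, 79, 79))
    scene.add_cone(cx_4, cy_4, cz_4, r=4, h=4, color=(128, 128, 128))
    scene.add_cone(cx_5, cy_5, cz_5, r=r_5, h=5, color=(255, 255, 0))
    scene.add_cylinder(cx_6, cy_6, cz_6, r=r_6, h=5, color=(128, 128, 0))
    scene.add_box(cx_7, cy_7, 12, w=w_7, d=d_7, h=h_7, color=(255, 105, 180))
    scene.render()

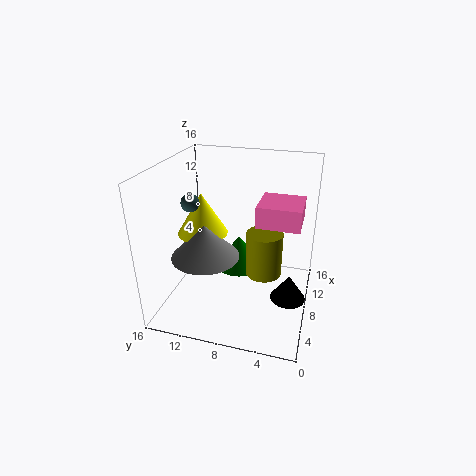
cx_1 = 8; cy_1 = 2; cz_1 = 1; r_1 = 2; cx_2 = 12; cy_2 = 9; cz_2 = 2; h_2 = 4; cx_3 = 7; cy_3 = 13; cx_4 = 8; cy_4 = 12; cz_4 = 5; cx_5 = 10; cy_5 = 13; cz_5 = 7; r_5 = 3; cx_6 = 8; cy_6 = 5; cz_6 = 4; r_6 = 2; cx_7 = 3; cy_7 = 1; w_7 = 4; d_7 = 4; h_7 = 2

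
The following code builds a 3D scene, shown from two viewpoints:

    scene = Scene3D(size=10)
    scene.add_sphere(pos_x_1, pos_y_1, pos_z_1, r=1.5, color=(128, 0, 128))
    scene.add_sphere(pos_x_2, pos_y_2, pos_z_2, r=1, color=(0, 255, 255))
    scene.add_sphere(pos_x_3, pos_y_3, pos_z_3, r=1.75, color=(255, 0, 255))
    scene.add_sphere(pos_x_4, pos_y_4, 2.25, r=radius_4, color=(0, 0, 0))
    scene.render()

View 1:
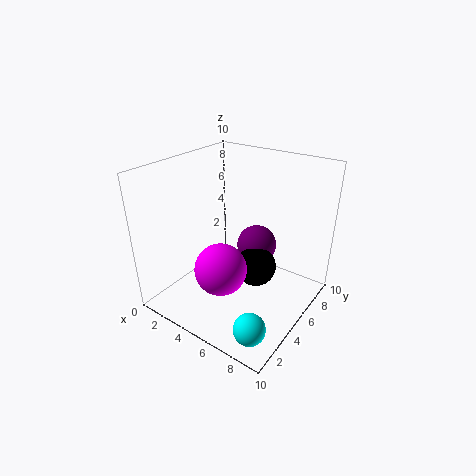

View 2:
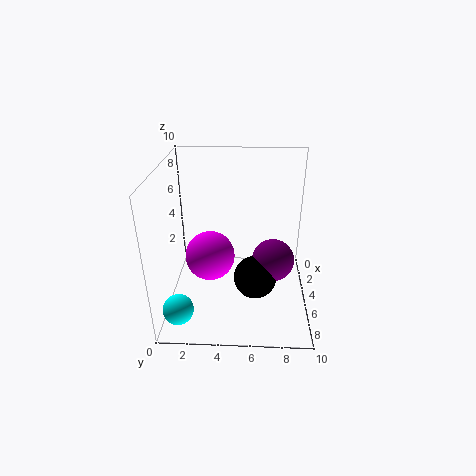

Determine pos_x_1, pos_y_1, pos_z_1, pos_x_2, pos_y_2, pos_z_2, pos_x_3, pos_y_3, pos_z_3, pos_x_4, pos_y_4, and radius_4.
pos_x_1 = 5, pos_y_1 = 7.5, pos_z_1 = 3.25, pos_x_2 = 8.5, pos_y_2 = 1.25, pos_z_2 = 1.5, pos_x_3 = 5, pos_y_3 = 3, pos_z_3 = 3.5, pos_x_4 = 5.75, pos_y_4 = 6.25, radius_4 = 1.5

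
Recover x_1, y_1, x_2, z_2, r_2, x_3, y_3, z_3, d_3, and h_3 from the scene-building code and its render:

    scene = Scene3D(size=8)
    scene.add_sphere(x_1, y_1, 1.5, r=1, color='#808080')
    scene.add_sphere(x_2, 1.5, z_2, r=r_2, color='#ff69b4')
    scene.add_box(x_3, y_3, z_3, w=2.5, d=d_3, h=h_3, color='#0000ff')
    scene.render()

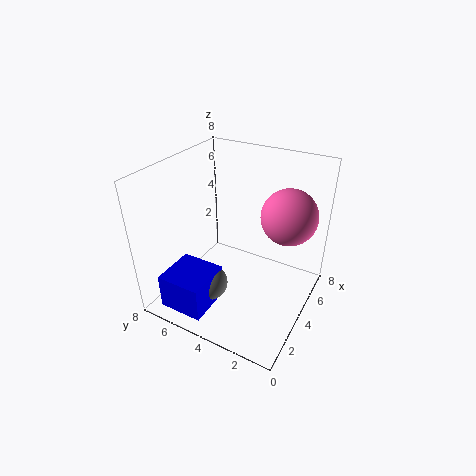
x_1 = 2.5; y_1 = 5; x_2 = 5; z_2 = 5.5; r_2 = 1.5; x_3 = 0.5; y_3 = 4.5; z_3 = 0.5; d_3 = 2.5; h_3 = 2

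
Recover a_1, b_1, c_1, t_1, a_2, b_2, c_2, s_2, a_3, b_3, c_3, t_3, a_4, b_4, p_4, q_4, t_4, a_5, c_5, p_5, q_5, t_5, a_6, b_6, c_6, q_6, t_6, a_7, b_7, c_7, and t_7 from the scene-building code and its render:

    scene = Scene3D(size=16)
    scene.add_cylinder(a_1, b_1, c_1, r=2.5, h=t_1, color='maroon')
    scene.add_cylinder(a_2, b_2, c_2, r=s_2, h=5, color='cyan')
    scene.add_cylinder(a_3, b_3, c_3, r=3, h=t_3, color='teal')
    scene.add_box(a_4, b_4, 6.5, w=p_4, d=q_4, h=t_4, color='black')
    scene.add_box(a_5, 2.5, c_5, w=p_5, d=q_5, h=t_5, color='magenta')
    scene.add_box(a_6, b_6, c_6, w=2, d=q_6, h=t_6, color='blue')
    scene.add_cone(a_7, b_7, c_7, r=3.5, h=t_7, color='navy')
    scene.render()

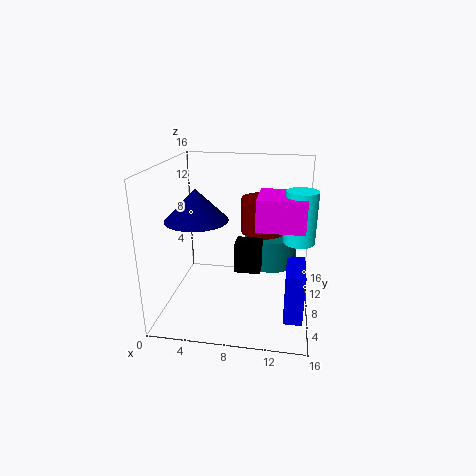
a_1 = 10.5; b_1 = 10.5; c_1 = 8; t_1 = 4; a_2 = 14.5; b_2 = 4.5; c_2 = 9.5; s_2 = 1.5; a_3 = 11.5; b_3 = 10; c_3 = 4.5; t_3 = 3.5; a_4 = 8.5; b_4 = 3; p_4 = 2.5; q_4 = 2; t_4 = 3; a_5 = 10.5; c_5 = 11; p_5 = 4.5; q_5 = 4.5; t_5 = 3; a_6 = 13.5; b_6 = 3.5; c_6 = 0.5; q_6 = 5; t_6 = 5.5; a_7 = 3.5; b_7 = 7.5; c_7 = 10; t_7 = 3.5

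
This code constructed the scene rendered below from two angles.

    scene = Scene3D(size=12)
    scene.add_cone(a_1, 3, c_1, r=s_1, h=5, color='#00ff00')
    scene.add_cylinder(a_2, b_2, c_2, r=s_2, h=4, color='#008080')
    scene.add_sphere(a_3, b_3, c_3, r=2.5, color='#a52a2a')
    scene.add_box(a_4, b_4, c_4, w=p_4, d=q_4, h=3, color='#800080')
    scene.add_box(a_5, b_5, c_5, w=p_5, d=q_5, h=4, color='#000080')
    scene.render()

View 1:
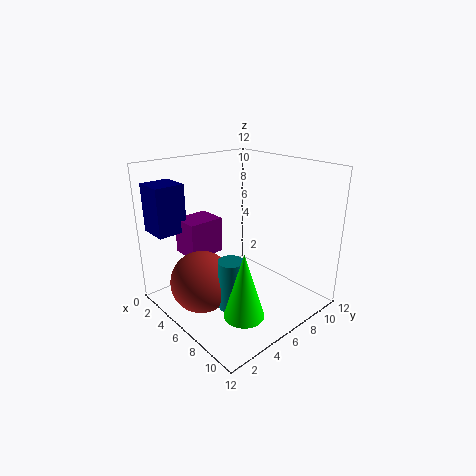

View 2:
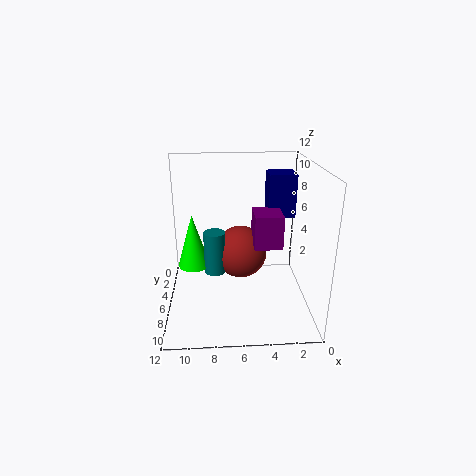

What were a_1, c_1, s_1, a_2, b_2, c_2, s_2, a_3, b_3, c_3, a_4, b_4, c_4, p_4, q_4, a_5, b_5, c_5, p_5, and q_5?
a_1 = 10
c_1 = 2
s_1 = 1.5
a_2 = 8
b_2 = 3.5
c_2 = 1.5
s_2 = 1
a_3 = 5.5
b_3 = 2.5
c_3 = 3
a_4 = 2
b_4 = 2.5
c_4 = 4.5
p_4 = 2.5
q_4 = 3
a_5 = 0.5
b_5 = 0.5
c_5 = 6.5
p_5 = 2.5
q_5 = 2.5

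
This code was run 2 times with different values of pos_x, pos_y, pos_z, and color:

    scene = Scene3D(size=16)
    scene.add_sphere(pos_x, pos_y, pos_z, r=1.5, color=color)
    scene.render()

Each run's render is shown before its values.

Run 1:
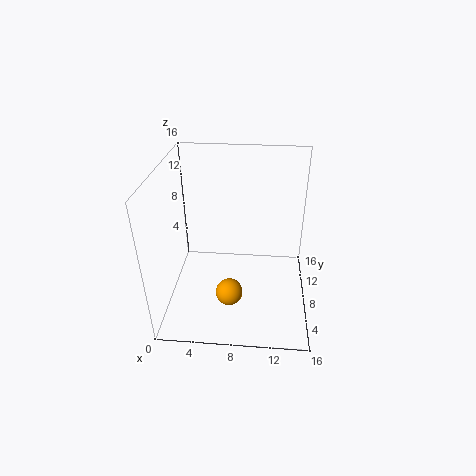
pos_x = 7.25
pos_y = 5.25
pos_z = 2.5
color = 'orange'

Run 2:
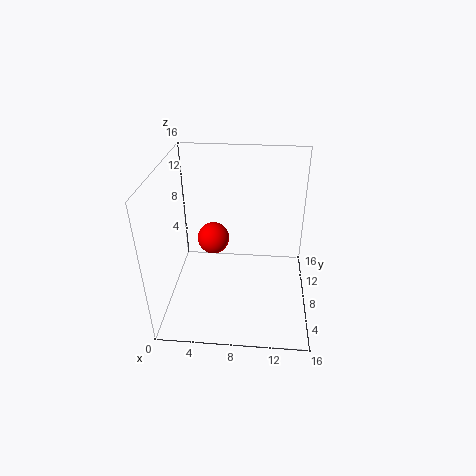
pos_x = 6
pos_y = 4
pos_z = 10.5
color = 'red'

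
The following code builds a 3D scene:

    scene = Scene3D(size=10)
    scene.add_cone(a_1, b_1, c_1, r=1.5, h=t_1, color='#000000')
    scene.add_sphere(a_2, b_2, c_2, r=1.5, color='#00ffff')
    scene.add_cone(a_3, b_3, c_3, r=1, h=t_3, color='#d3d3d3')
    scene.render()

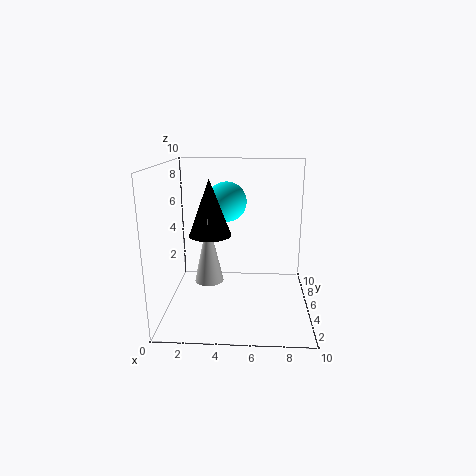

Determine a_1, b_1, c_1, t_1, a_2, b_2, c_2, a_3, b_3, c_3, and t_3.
a_1 = 3; b_1 = 5.5; c_1 = 5; t_1 = 4; a_2 = 4; b_2 = 7.5; c_2 = 7; a_3 = 3; b_3 = 4.5; c_3 = 2; t_3 = 4.5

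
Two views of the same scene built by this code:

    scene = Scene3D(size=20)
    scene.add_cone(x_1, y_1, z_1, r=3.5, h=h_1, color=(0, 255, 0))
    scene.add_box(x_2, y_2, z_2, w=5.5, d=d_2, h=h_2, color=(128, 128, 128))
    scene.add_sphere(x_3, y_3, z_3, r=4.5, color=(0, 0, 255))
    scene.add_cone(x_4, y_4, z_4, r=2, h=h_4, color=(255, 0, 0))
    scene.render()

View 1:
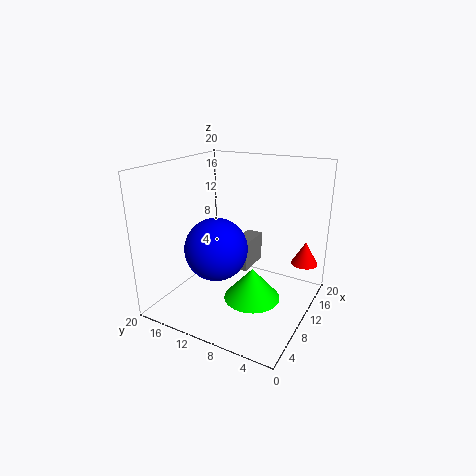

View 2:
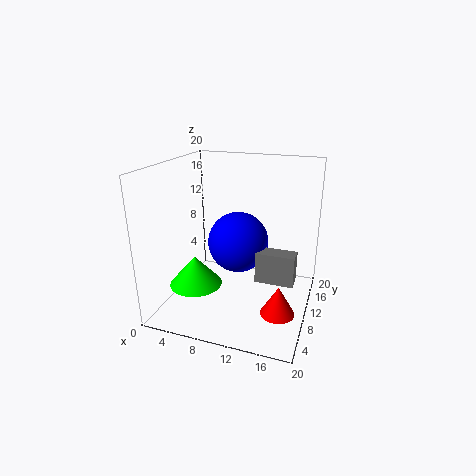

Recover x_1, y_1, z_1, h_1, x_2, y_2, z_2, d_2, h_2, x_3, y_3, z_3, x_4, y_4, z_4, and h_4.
x_1 = 5.5; y_1 = 5.5; z_1 = 4.5; h_1 = 4; x_2 = 12.5; y_2 = 10; z_2 = 3.5; d_2 = 2.5; h_2 = 4.5; x_3 = 9; y_3 = 13; z_3 = 8; x_4 = 17.5; y_4 = 2.5; z_4 = 4.5; h_4 = 3.5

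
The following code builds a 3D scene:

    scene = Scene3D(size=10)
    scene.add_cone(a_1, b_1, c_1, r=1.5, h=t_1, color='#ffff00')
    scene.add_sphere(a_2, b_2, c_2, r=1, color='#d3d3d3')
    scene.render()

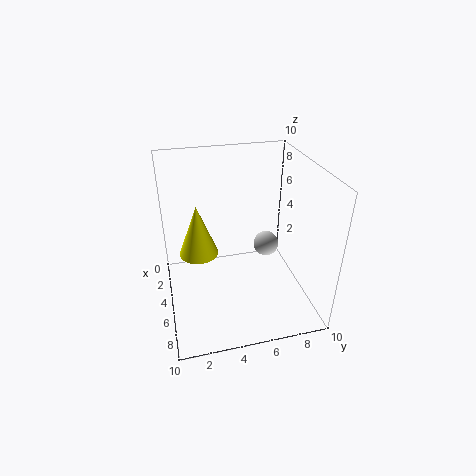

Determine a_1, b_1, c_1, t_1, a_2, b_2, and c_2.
a_1 = 2.5, b_1 = 2.5, c_1 = 2.5, t_1 = 4, a_2 = 2.5, b_2 = 8, c_2 = 2.5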